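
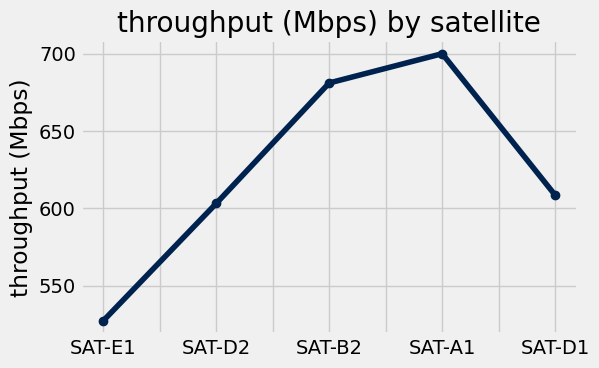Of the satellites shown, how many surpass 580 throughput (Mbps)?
Above 580: SAT-D2, SAT-B2, SAT-A1, SAT-D1.

4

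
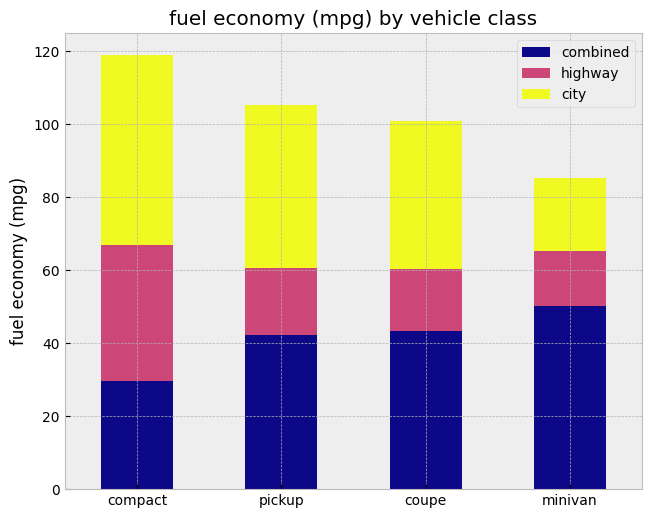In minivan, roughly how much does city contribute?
city top ≈ 90, bottom ≈ 70; segment ≈ 20.

≈ 20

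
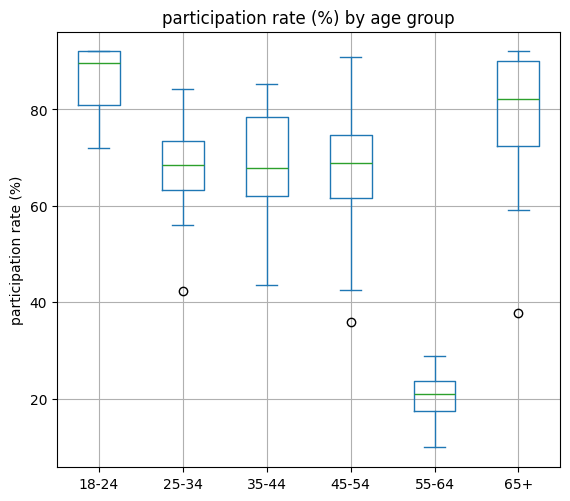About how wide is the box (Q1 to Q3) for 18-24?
≈ 10

Q3 ≈ 90, Q1 ≈ 80; IQR ≈ 10.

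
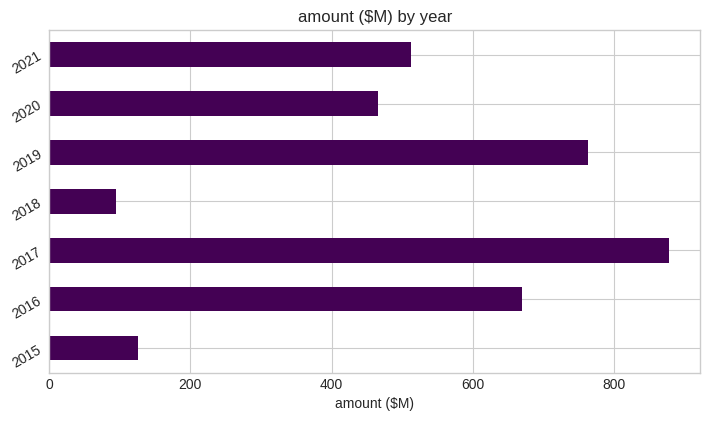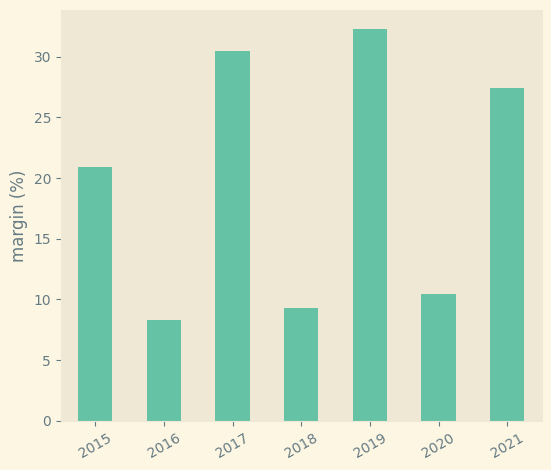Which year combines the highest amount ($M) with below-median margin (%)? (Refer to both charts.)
2016

Chart 2 median margin (%) ≈ 20; below-median years: 2016, 2018, 2020. Among those, 2016 has the highest amount ($M) (≈ 700).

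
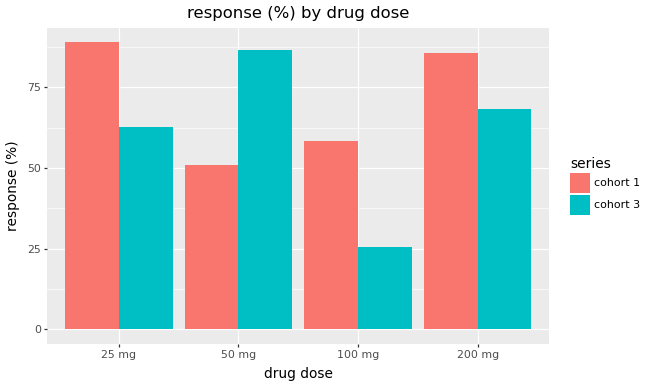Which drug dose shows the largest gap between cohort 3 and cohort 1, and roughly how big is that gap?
50 mg: cohort 3 ≈ 90, cohort 1 ≈ 50 → gap ≈ 40. Next-largest (100 mg) is only ≈ 30.

50 mg, ≈ 40 %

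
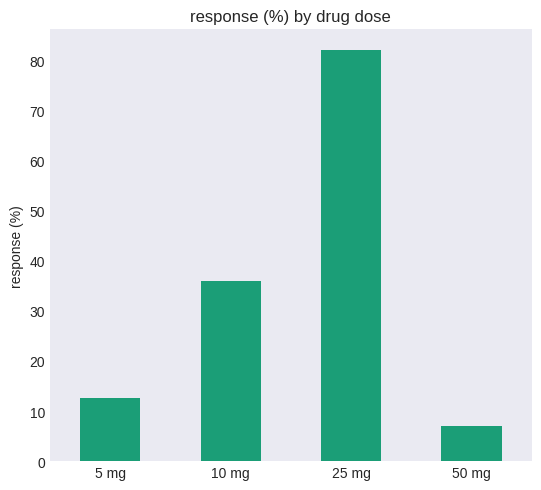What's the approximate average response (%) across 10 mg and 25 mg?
(40 + 80) / 2 ≈ 60.

≈ 60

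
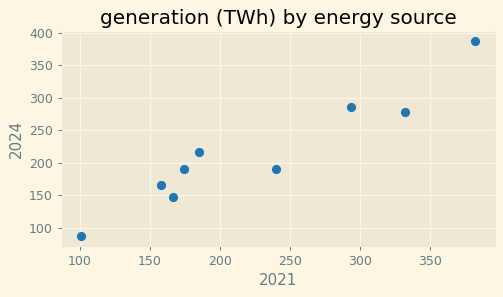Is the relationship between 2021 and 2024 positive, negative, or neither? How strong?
Points are positively correlated; strong (|r| ≈ 1.0).

positive, strong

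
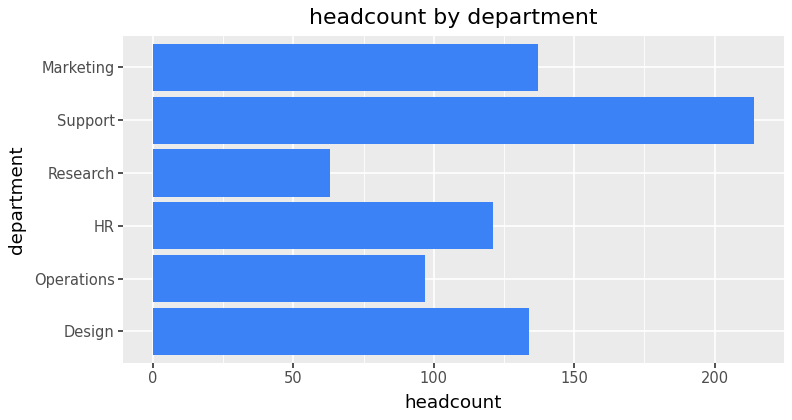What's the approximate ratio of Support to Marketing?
≈ 1.57×

Support ≈ 220, Marketing ≈ 140; 220/140 ≈ 1.57.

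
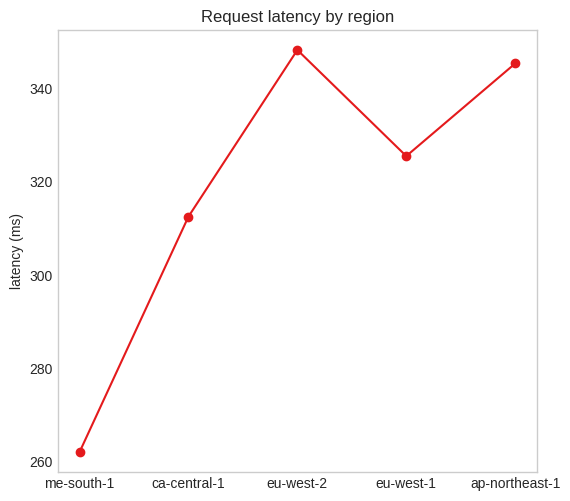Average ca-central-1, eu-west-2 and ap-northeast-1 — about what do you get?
(310 + 350 + 350) / 3 ≈ 337.

≈ 337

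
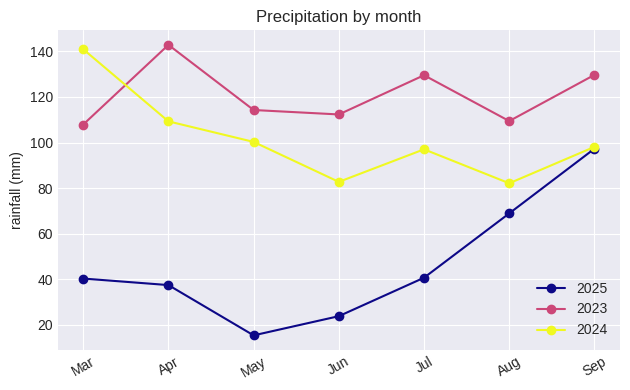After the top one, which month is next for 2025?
Top 3 for 2025: Sep ≈ 100, Aug ≈ 60, Jul ≈ 40.

Aug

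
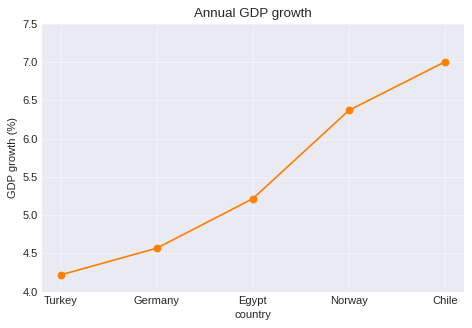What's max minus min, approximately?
≈ 3.0

Max Chile ≈ 7.0, min Turkey ≈ 4.0; range ≈ 3.0.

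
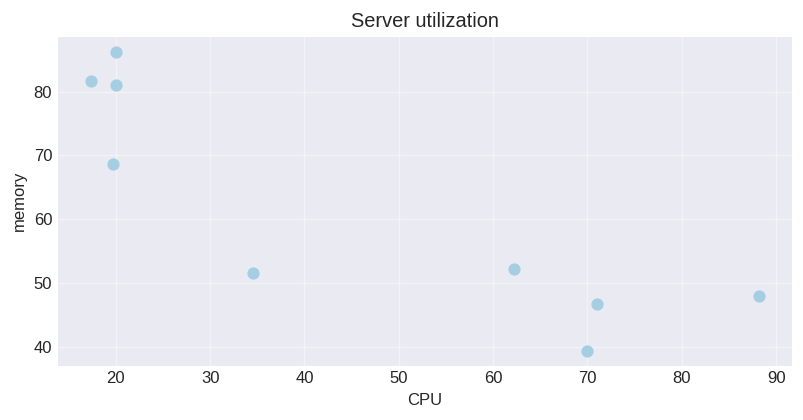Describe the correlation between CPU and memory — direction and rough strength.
negative, strong

Points are negatively correlated; strong (|r| ≈ 0.9).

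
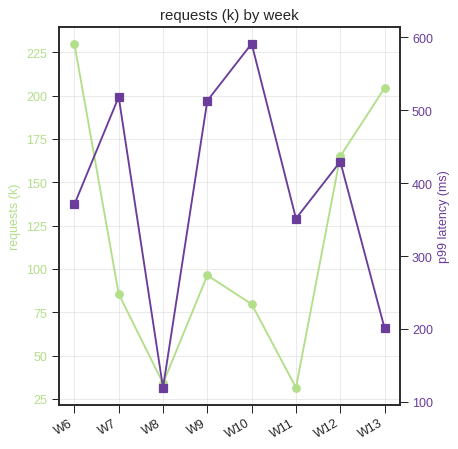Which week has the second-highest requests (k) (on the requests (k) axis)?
Top 3 (on the requests (k) axis): W6 ≈ 220, W13 ≈ 200, W12 ≈ 160.

W13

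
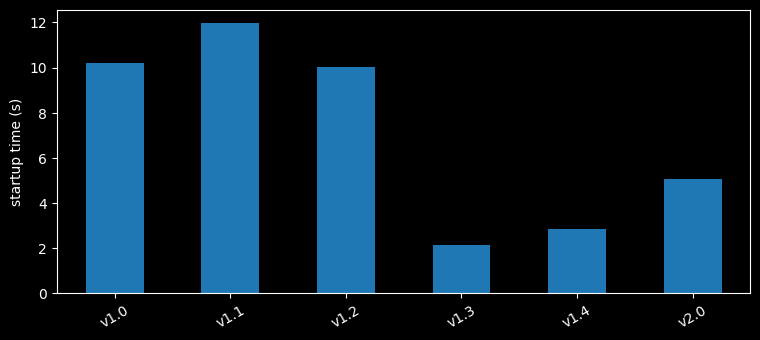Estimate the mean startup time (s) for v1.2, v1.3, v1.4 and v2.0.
≈ 5

(10 + 2 + 3 + 5) / 4 ≈ 5.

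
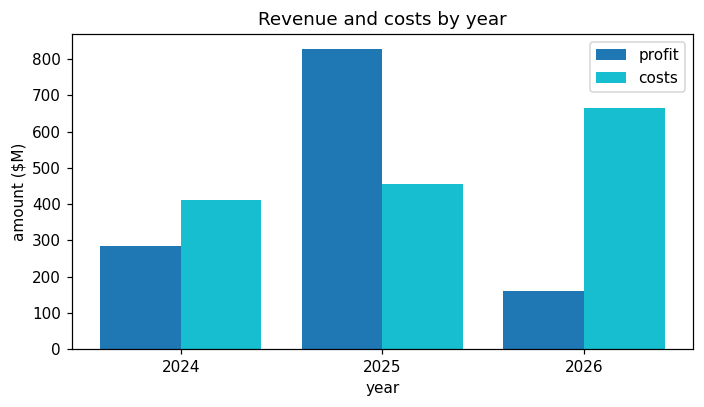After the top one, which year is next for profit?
2024

Top 3 for profit: 2025 ≈ 800, 2024 ≈ 300, 2026 ≈ 200.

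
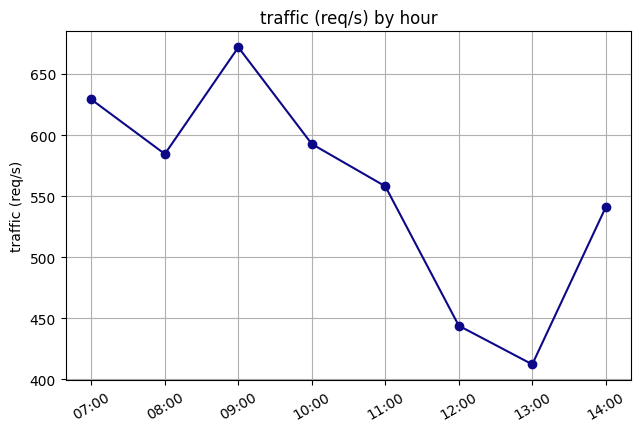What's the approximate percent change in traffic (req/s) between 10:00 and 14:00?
≈ -8.3%

10:00 ≈ 600, 14:00 ≈ 550; (550 − 600) / 600 ≈ -8.3%.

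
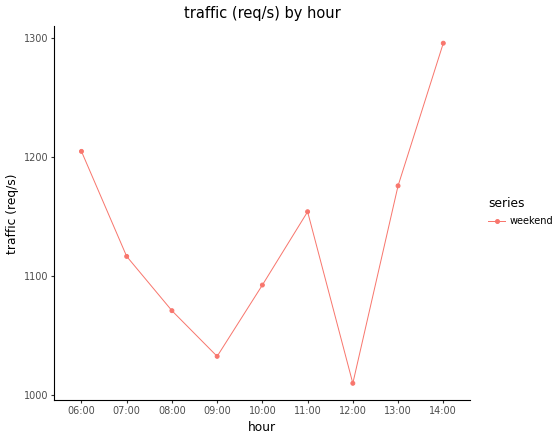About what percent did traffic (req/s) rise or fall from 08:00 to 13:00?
≈ +9.3%

08:00 ≈ 1075, 13:00 ≈ 1175; (1175 − 1075) / 1075 ≈ +9.3%.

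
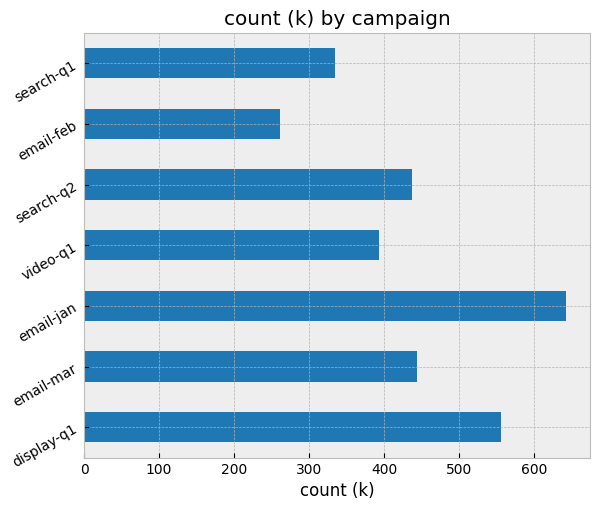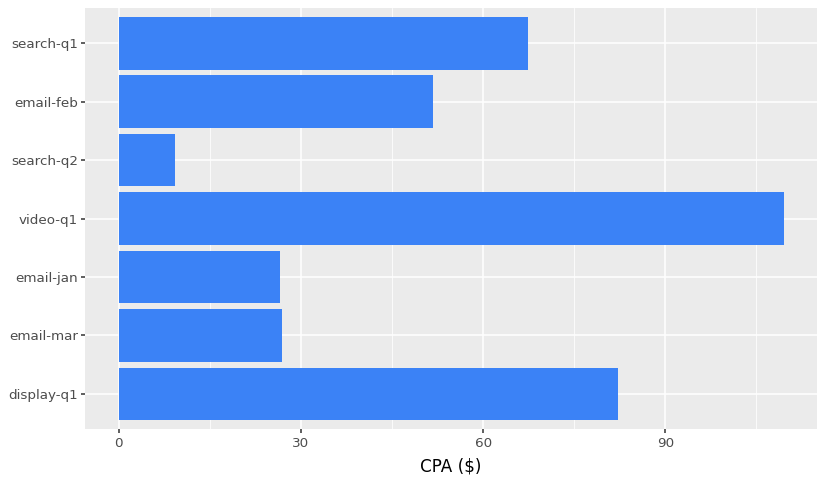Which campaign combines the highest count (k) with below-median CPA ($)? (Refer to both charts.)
Chart 2 median CPA ($) ≈ 60; below-median campaigns: email-mar, email-jan, search-q2. Among those, email-jan has the highest count (k) (≈ 600).

email-jan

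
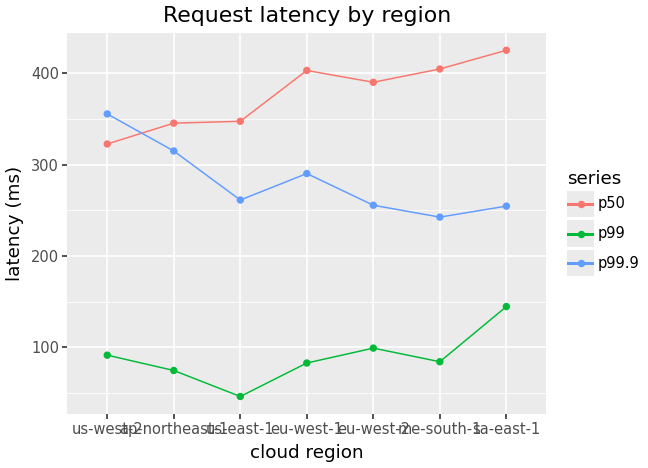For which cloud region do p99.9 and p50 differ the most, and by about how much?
sa-east-1: p99.9 ≈ 250, p50 ≈ 450 → gap ≈ 200. Next-largest (me-south-1) is only ≈ 150.

sa-east-1, ≈ 200 ms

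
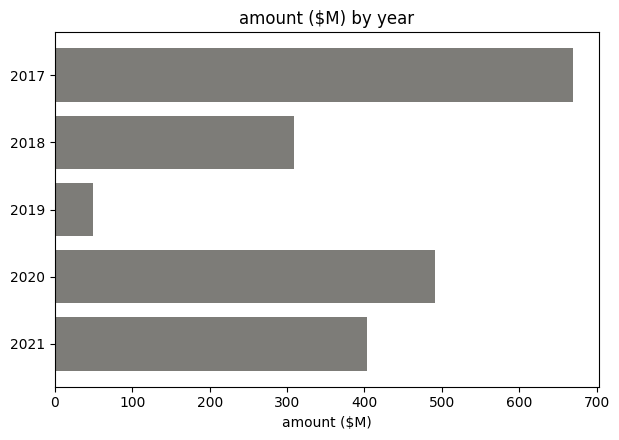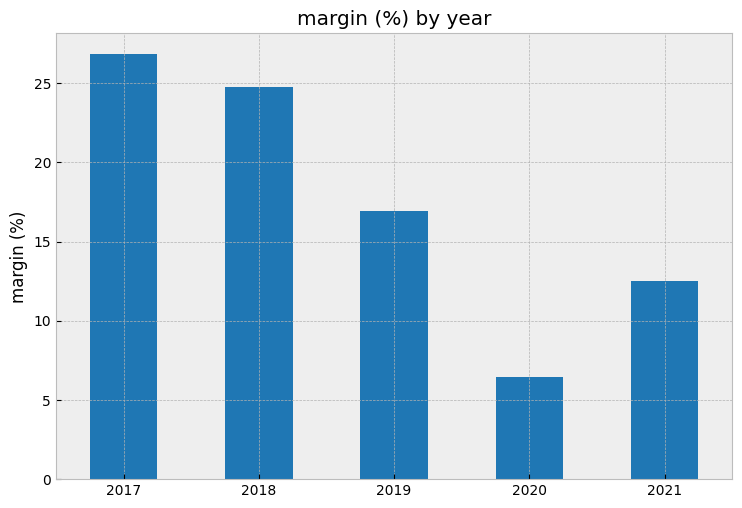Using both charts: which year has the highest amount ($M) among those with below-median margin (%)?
Chart 2 median margin (%) ≈ 15; below-median years: 2020, 2021. Among those, 2020 has the highest amount ($M) (≈ 500).

2020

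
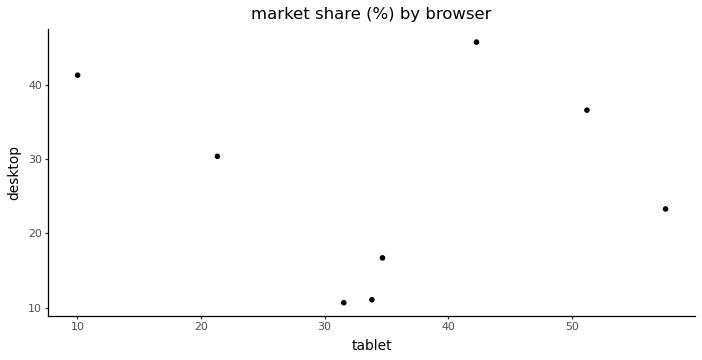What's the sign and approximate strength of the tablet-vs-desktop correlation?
no clear correlation

Points are roughly uncorrelated; weak (|r| ≈ 0.1).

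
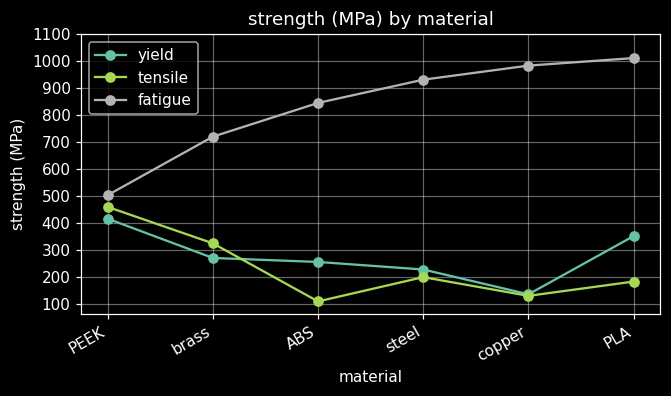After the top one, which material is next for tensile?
Top 3 for tensile: PEEK ≈ 500, brass ≈ 300, steel ≈ 200.

brass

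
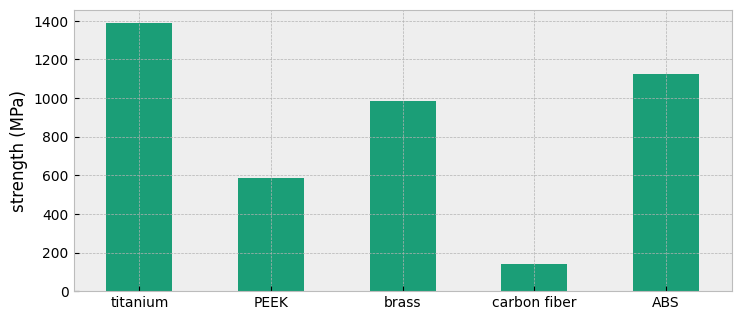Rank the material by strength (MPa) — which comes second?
ABS

Top 3: titanium ≈ 1400, ABS ≈ 1200, brass ≈ 1000.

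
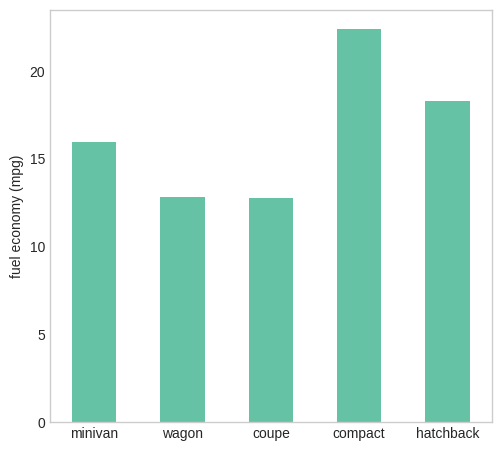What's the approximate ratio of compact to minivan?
≈ 1.38×

compact ≈ 22, minivan ≈ 16; 22/16 ≈ 1.38.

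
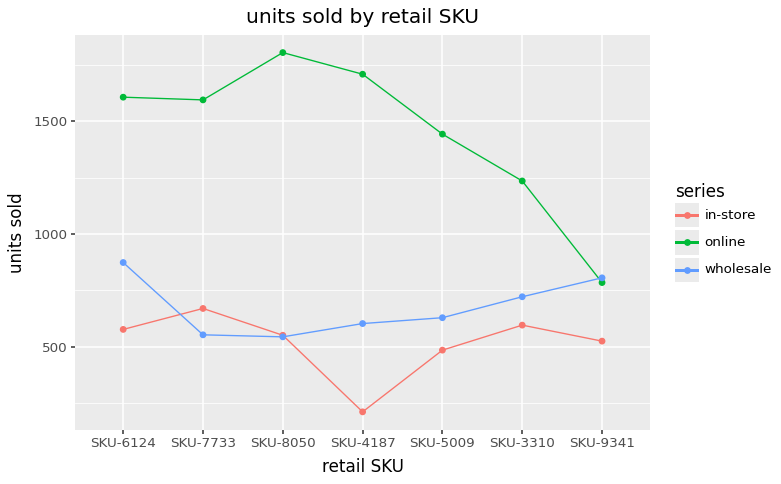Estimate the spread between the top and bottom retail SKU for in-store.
Max SKU-7733 ≈ 600, min SKU-4187 ≈ 200; range ≈ 400.

≈ 400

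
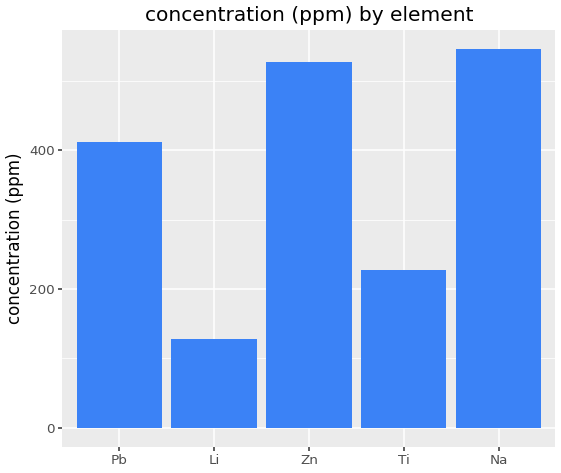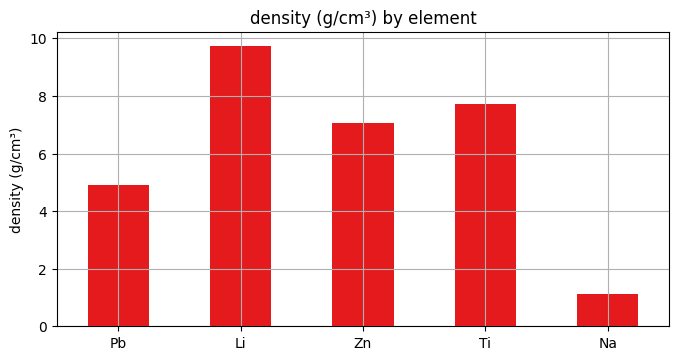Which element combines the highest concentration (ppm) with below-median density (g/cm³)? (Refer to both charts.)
Na

Chart 2 median density (g/cm³) ≈ 7; below-median elements: Pb, Na. Among those, Na has the highest concentration (ppm) (≈ 550).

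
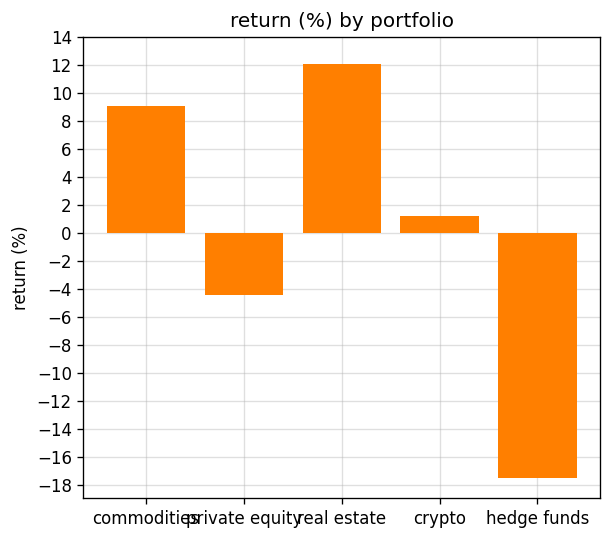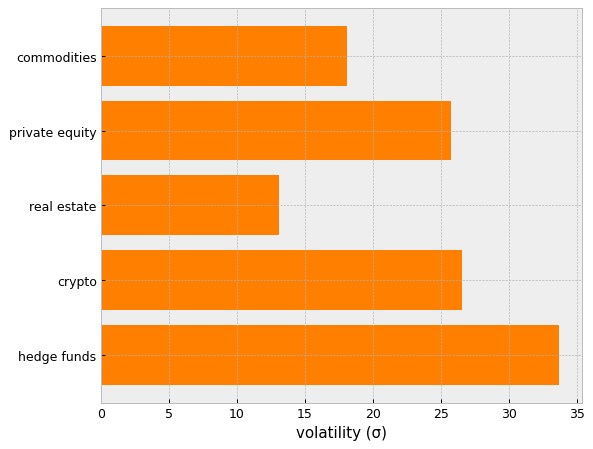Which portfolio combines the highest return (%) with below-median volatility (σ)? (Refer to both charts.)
real estate

Chart 2 median volatility (σ) ≈ 25; below-median portfolios: commodities, real estate. Among those, real estate has the highest return (%) (≈ 12).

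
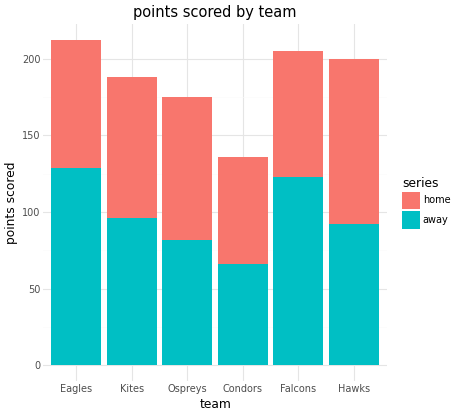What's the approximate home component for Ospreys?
≈ 100

home top ≈ 180, bottom ≈ 80; segment ≈ 100.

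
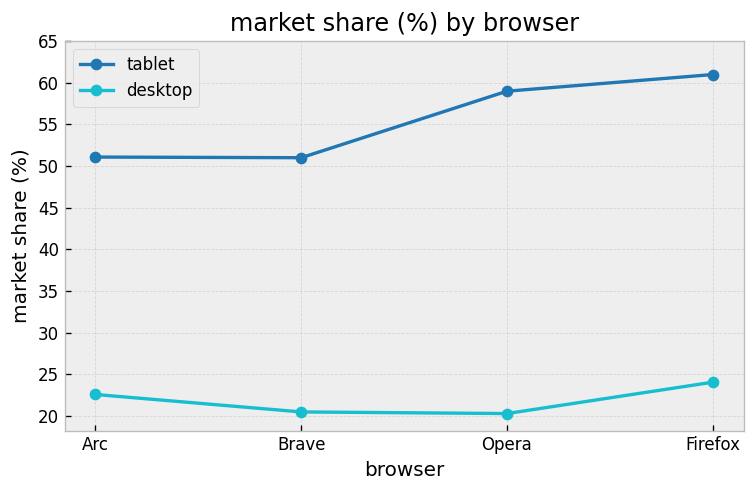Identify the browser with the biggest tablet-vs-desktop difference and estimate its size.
Opera, ≈ 40 %

Opera: tablet ≈ 60, desktop ≈ 20 → gap ≈ 40. Next-largest (Firefox) is only ≈ 35.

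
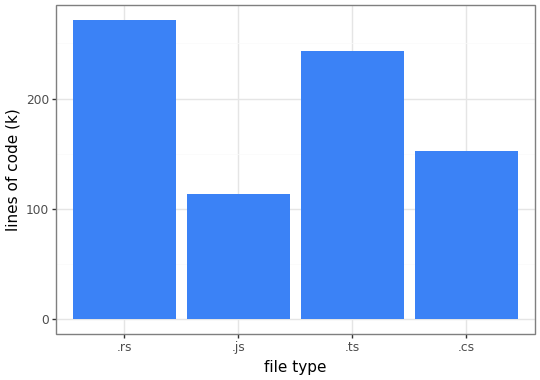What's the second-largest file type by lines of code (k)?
Top 3: .rs ≈ 275, .ts ≈ 250, .cs ≈ 150.

.ts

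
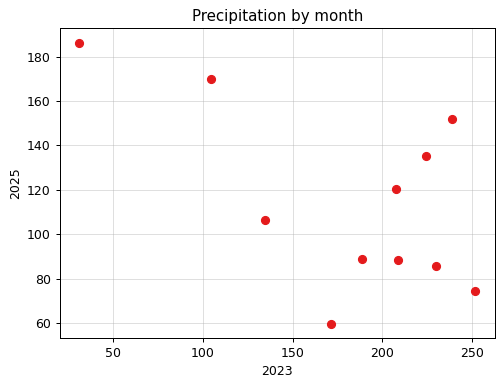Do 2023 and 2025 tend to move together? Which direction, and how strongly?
negative, moderate

Points are negatively correlated; moderate (|r| ≈ 0.6).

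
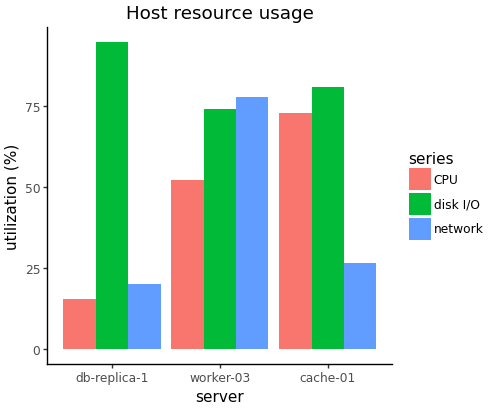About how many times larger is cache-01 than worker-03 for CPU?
≈ 1.4×

cache-01 ≈ 70, worker-03 ≈ 50; 70/50 ≈ 1.4.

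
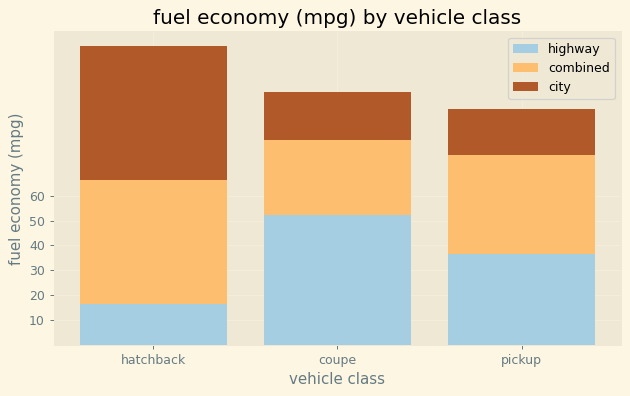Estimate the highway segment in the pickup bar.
highway top ≈ 40, bottom ≈ 0; segment ≈ 40.

≈ 40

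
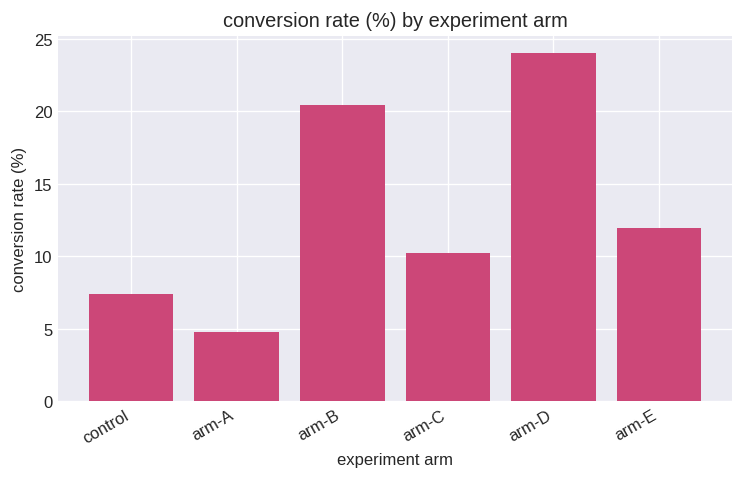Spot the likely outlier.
arm-D

arm-D ≈ 24; the rest sit between ≈ 4 and ≈ 20.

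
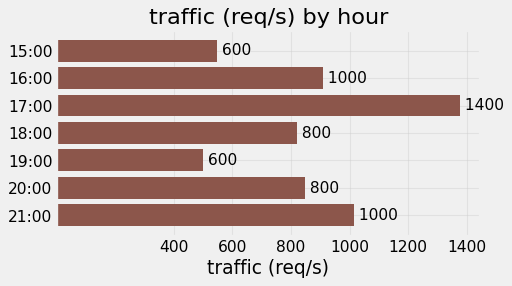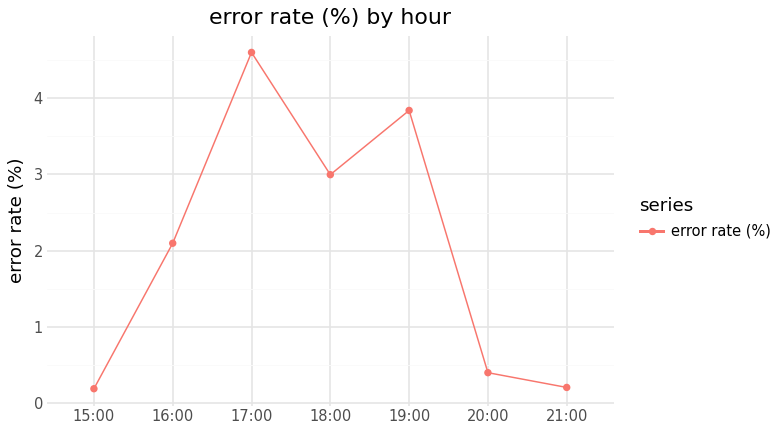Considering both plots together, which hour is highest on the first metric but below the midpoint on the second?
Chart 2 median error rate (%) ≈ 2; below-median hours: 15:00, 20:00, 21:00. Among those, 21:00 has the highest traffic (req/s) (≈ 1000).

21:00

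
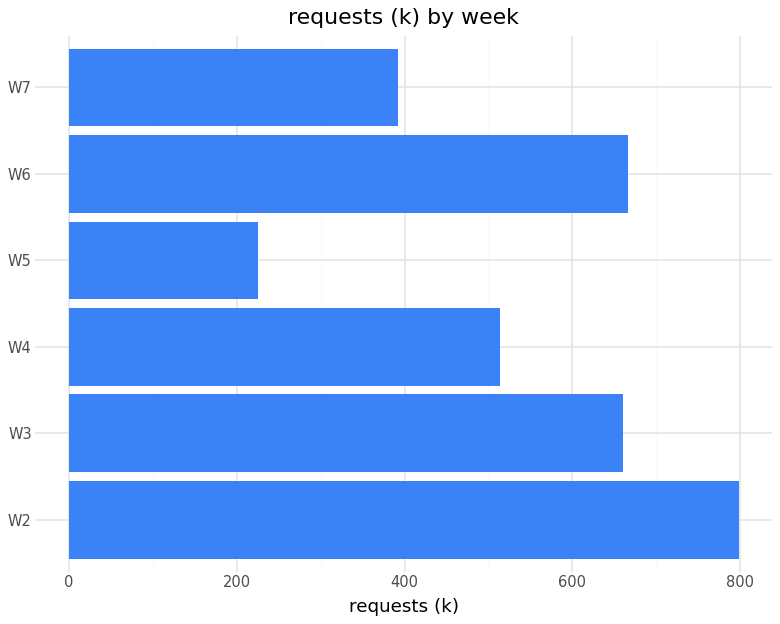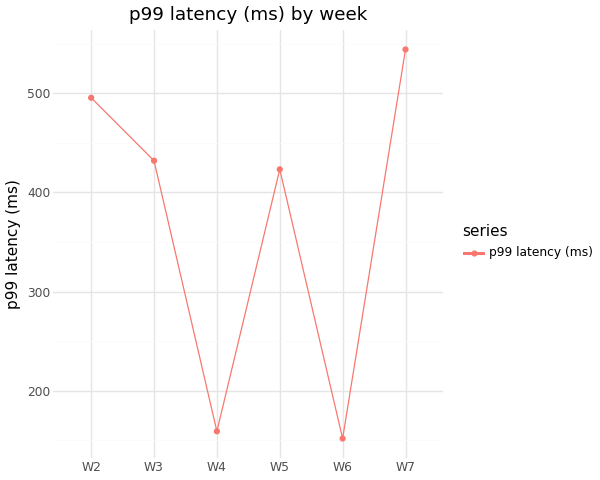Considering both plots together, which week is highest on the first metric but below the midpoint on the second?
W6

Chart 2 median p99 latency (ms) ≈ 450; below-median weeks: W4, W5, W6. Among those, W6 has the highest requests (k) (≈ 700).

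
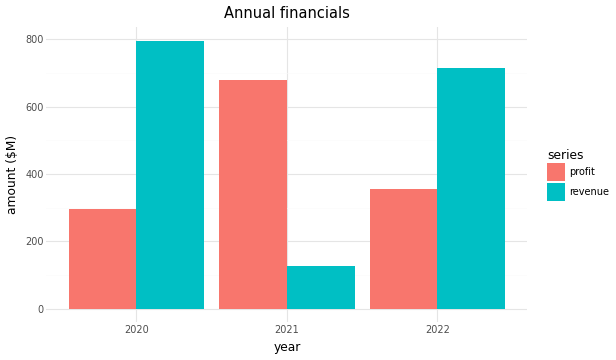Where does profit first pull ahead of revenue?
2020: profit ≈ 300 vs revenue ≈ 800 (not yet); 2021: profit ≈ 700 vs revenue ≈ 100 (first crossover).

2021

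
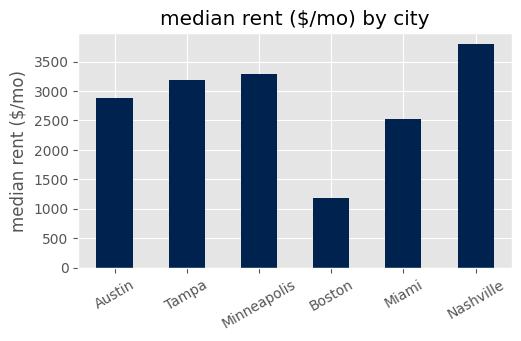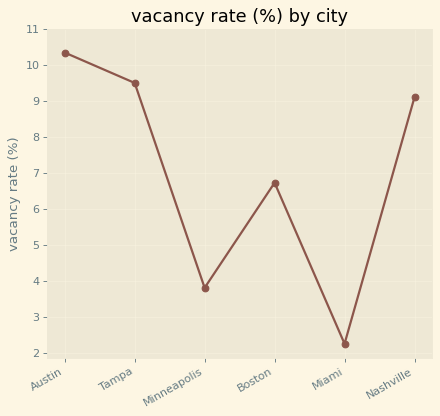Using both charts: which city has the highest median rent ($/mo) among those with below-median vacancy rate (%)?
Chart 2 median vacancy rate (%) ≈ 8; below-median cities: Minneapolis, Boston, Miami. Among those, Minneapolis has the highest median rent ($/mo) (≈ 3500).

Minneapolis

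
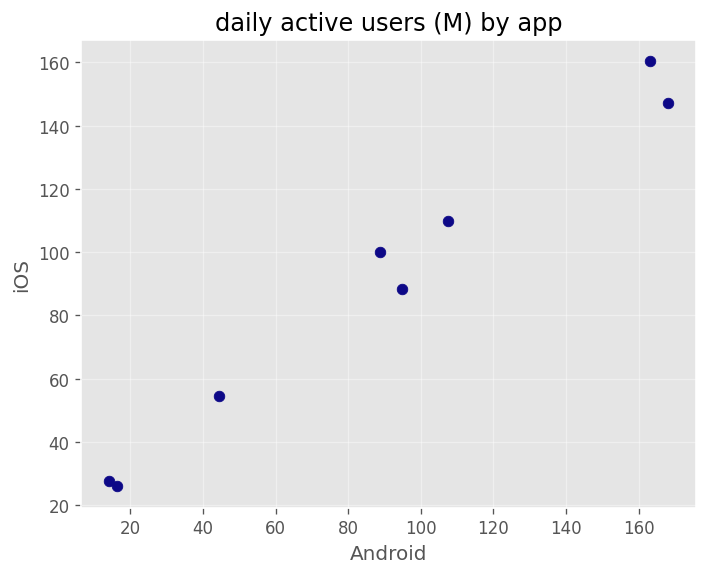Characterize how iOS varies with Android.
Points are positively correlated; strong (|r| ≈ 1.0).

positive, strong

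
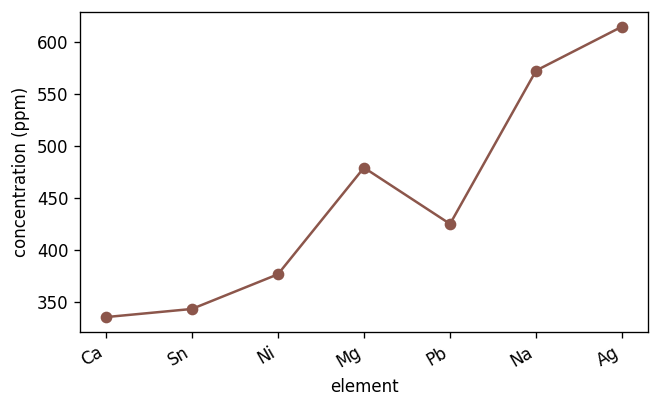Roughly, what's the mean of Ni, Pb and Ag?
≈ 475

(375 + 425 + 625) / 3 ≈ 475.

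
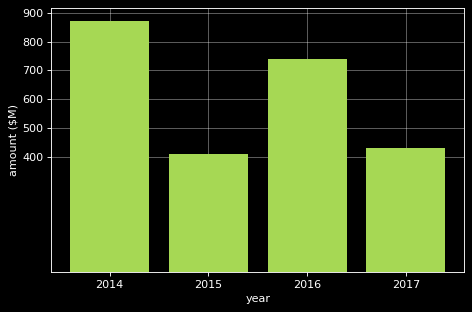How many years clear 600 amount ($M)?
2

Above 600: 2014, 2016.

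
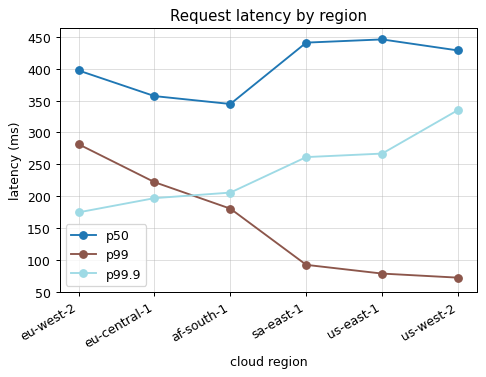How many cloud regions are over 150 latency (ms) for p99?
Above 150: eu-west-2, eu-central-1, af-south-1.

3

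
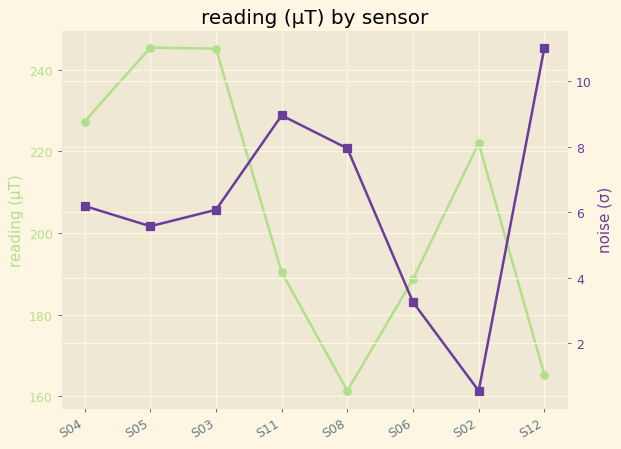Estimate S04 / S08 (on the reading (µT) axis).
≈ 1.44×

S04 ≈ 230, S08 ≈ 160; 230/160 ≈ 1.44.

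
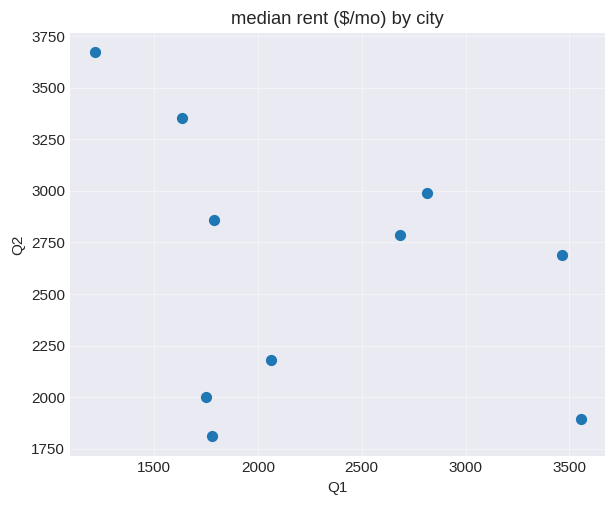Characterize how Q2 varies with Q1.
negative, weak

Points are negatively correlated; weak (|r| ≈ 0.3).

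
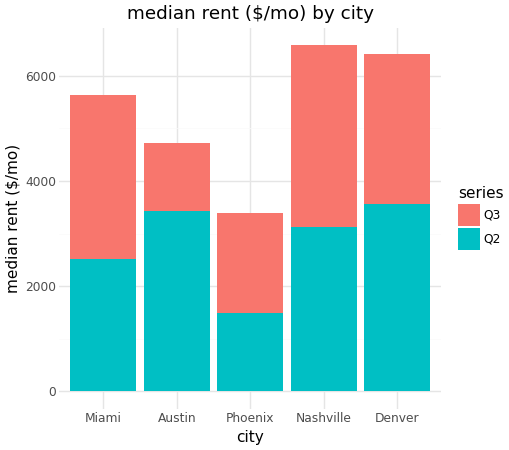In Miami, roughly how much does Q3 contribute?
≈ 3000

Q3 top ≈ 6000, bottom ≈ 3000; segment ≈ 3000.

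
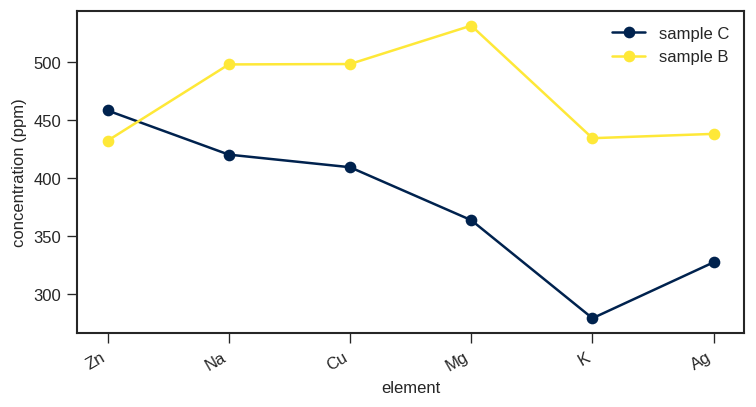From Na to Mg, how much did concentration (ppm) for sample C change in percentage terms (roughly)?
≈ -11.8%

Na ≈ 425, Mg ≈ 375; (375 − 425) / 425 ≈ -11.8%.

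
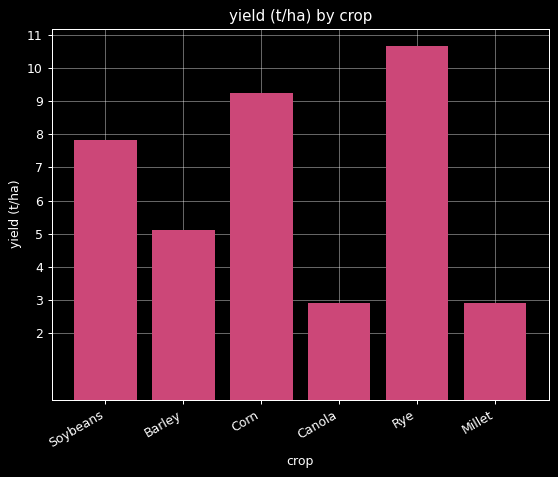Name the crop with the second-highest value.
Top 3: Rye ≈ 11, Corn ≈ 9, Soybeans ≈ 8.

Corn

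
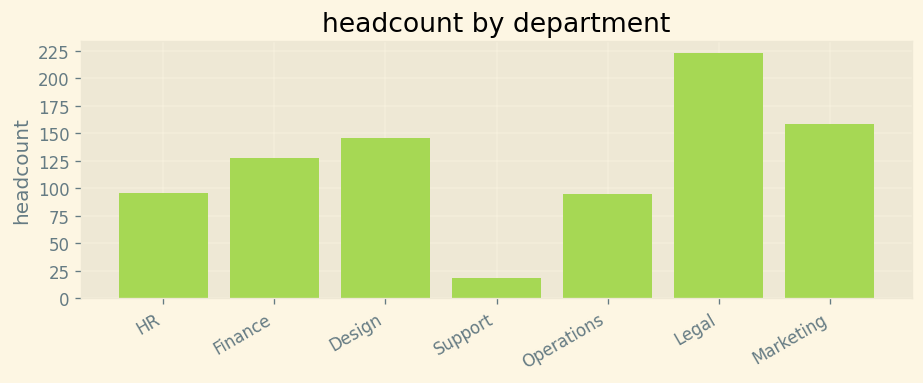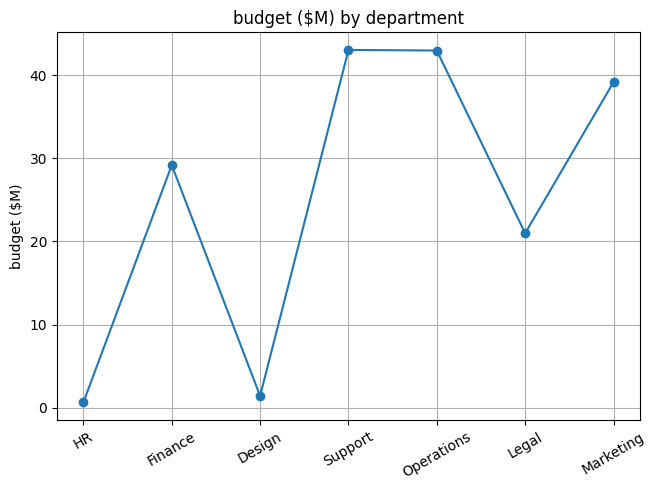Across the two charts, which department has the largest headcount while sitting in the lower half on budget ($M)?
Legal

Chart 2 median budget ($M) ≈ 30; below-median departments: HR, Design, Legal. Among those, Legal has the highest headcount (≈ 225).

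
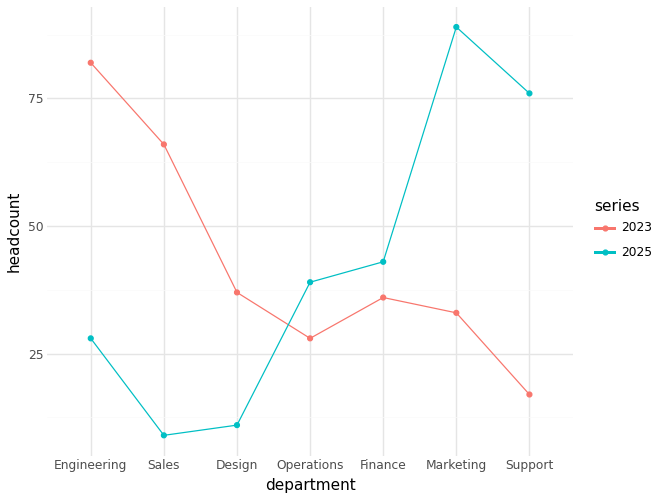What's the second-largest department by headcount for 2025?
Support

Top 3 for 2025: Marketing ≈ 90, Support ≈ 80, Finance ≈ 40.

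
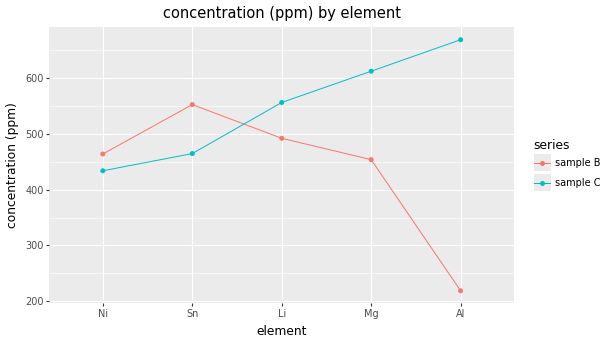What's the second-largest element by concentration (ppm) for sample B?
Li

Top 3 for sample B: Sn ≈ 550, Li ≈ 500, Ni ≈ 450.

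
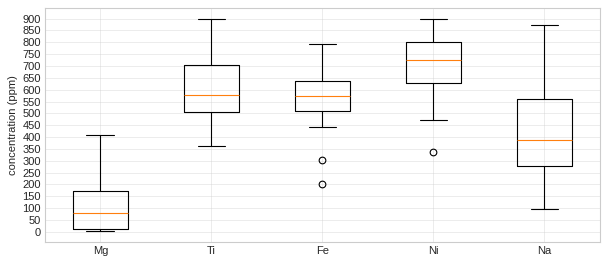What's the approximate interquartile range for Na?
≈ 250

Q3 ≈ 550, Q1 ≈ 300; IQR ≈ 250.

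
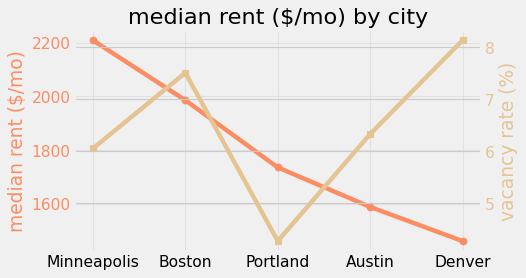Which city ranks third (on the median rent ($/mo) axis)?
Portland

Top 4 (on the median rent ($/mo) axis): Minneapolis ≈ 2200, Boston ≈ 2000, Portland ≈ 1700, Austin ≈ 1600.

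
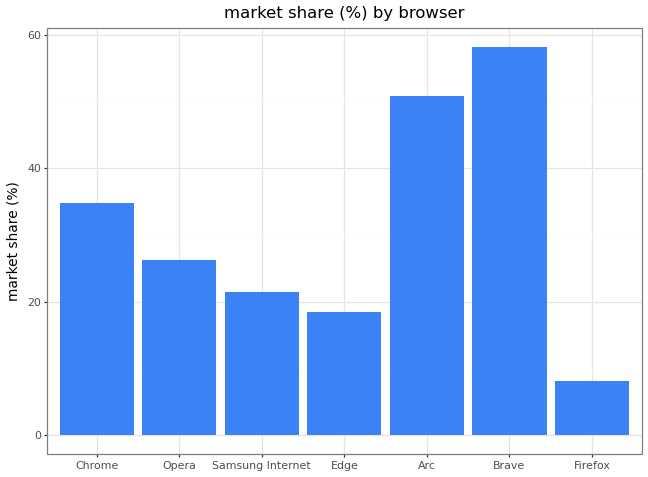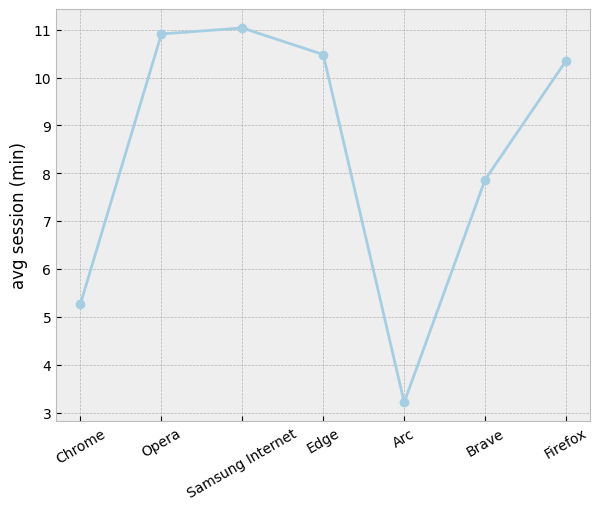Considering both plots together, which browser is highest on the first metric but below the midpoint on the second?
Chart 2 median avg session (min) ≈ 10; below-median browsers: Chrome, Arc, Brave. Among those, Brave has the highest market share (%) (≈ 60).

Brave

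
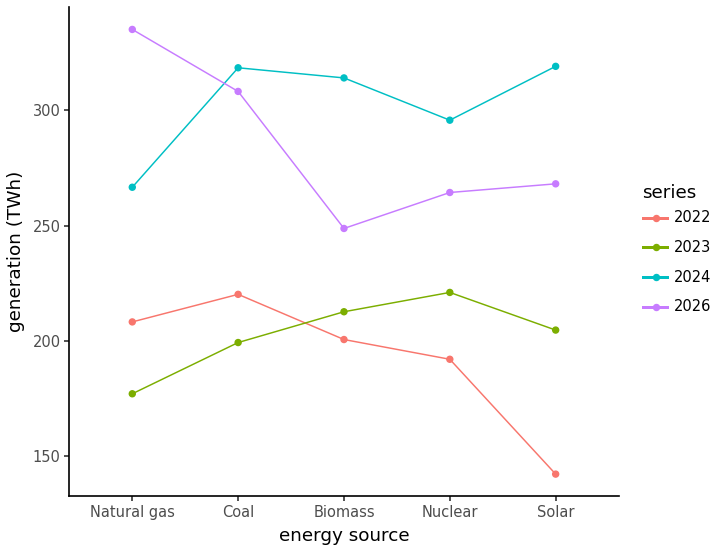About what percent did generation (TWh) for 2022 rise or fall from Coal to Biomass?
Coal ≈ 220, Biomass ≈ 200; (200 − 220) / 220 ≈ -9.1%.

≈ -9.1%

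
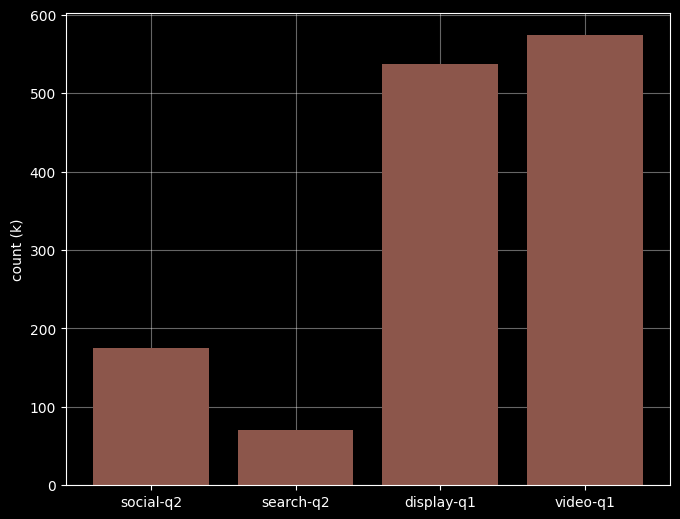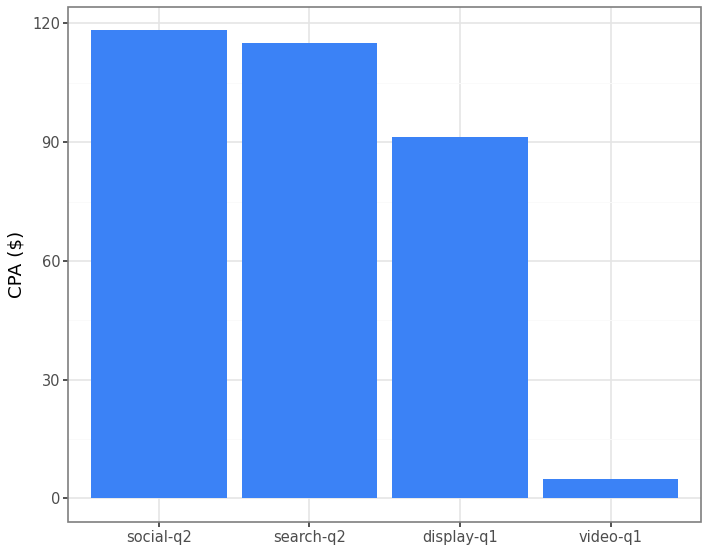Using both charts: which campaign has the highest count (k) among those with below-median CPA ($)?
video-q1

Chart 2 median CPA ($) ≈ 100; below-median campaigns: display-q1, video-q1. Among those, video-q1 has the highest count (k) (≈ 600).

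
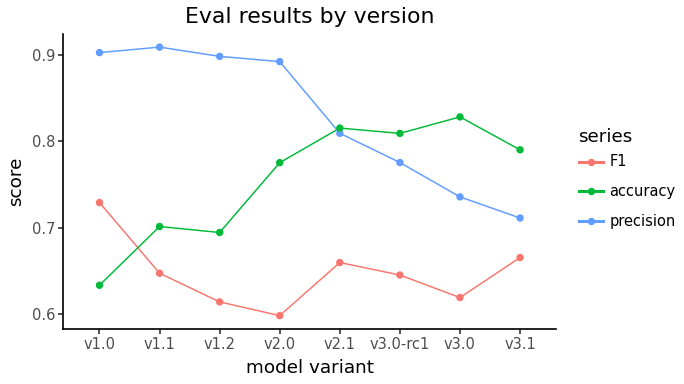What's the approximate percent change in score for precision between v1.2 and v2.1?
≈ -11.1%

v1.2 ≈ 0.90, v2.1 ≈ 0.80; (0.80 − 0.90) / 0.90 ≈ -11.1%.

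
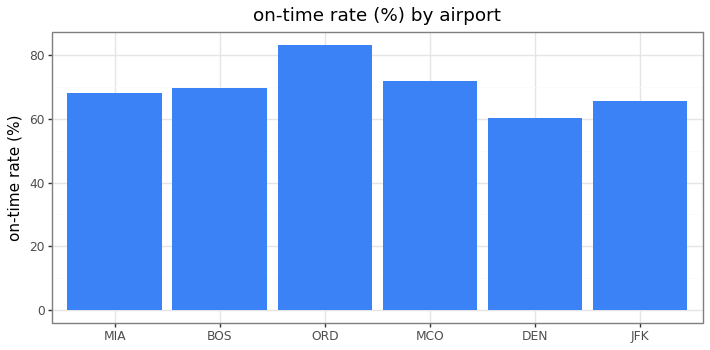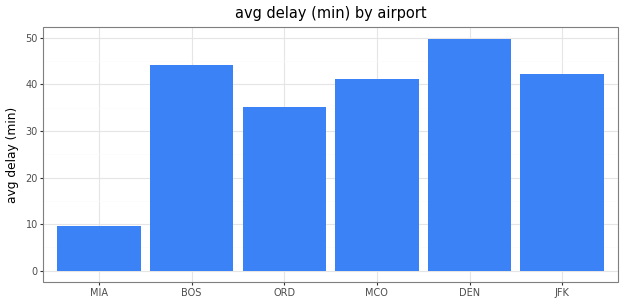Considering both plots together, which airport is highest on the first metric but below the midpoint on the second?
ORD

Chart 2 median avg delay (min) ≈ 40; below-median airports: MIA, ORD, MCO. Among those, ORD has the highest on-time rate (%) (≈ 80).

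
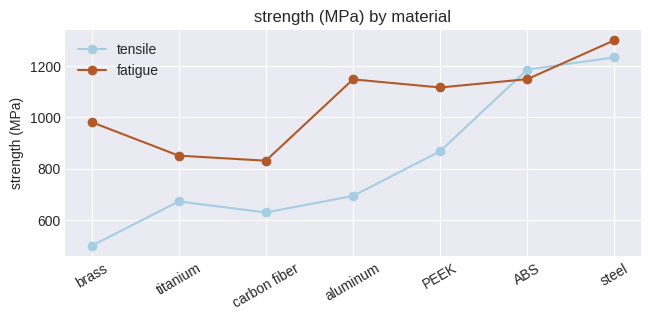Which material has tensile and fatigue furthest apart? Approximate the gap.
brass: tensile ≈ 500, fatigue ≈ 1000 → gap ≈ 500. Next-largest (aluminum) is only ≈ 400.

brass, ≈ 500 MPa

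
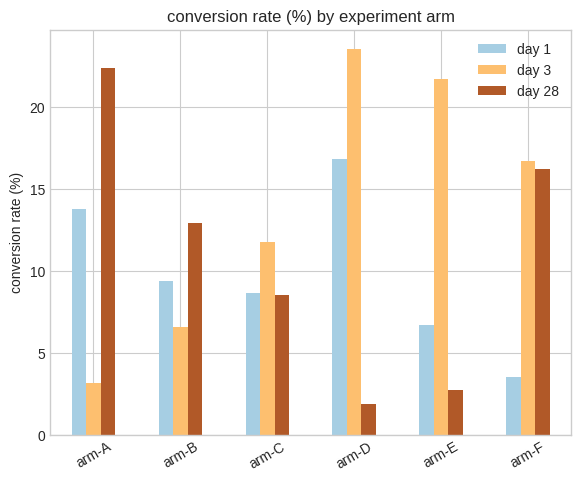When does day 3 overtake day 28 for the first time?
arm-B: day 3 ≈ 6 vs day 28 ≈ 12 (not yet); arm-C: day 3 ≈ 12 vs day 28 ≈ 8 (first crossover).

arm-C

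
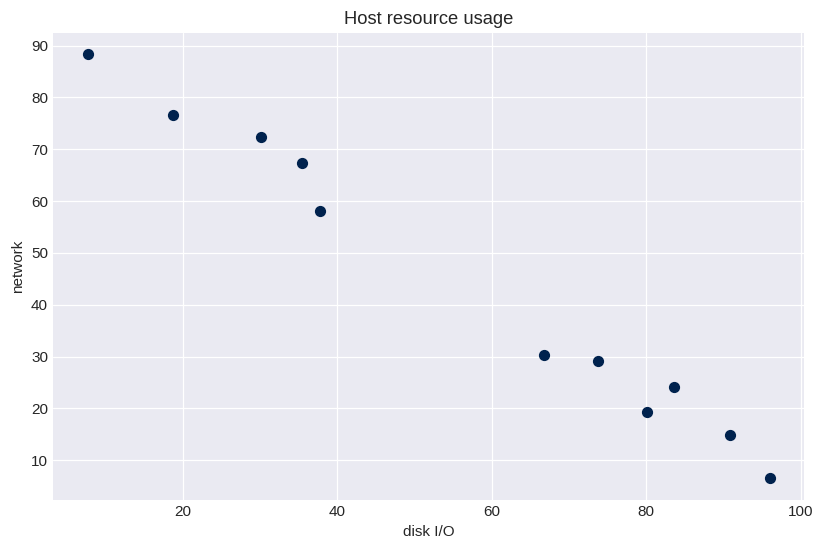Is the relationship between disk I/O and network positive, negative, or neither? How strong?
Points are negatively correlated; strong (|r| ≈ 1.0).

negative, strong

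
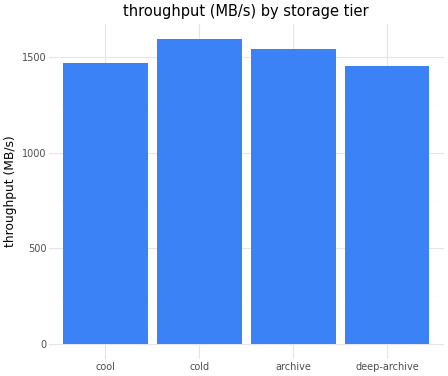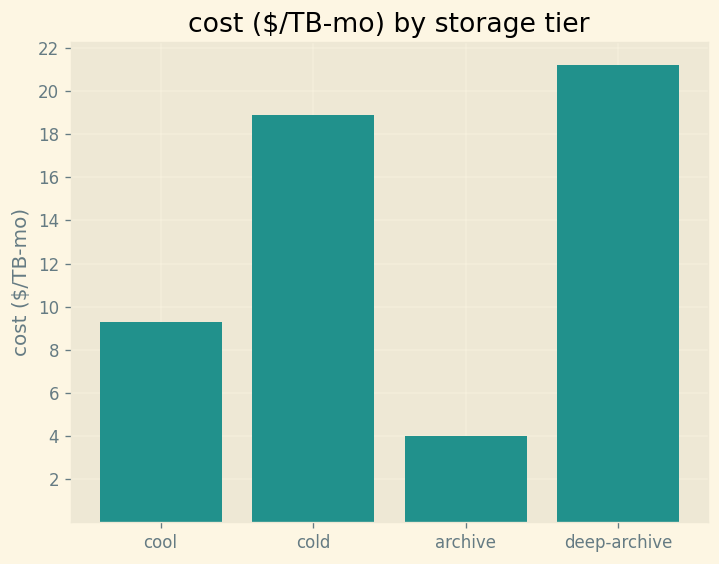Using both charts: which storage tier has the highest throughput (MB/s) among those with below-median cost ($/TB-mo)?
archive

Chart 2 median cost ($/TB-mo) ≈ 14; below-median storage tiers: cool, archive. Among those, archive has the highest throughput (MB/s) (≈ 1600).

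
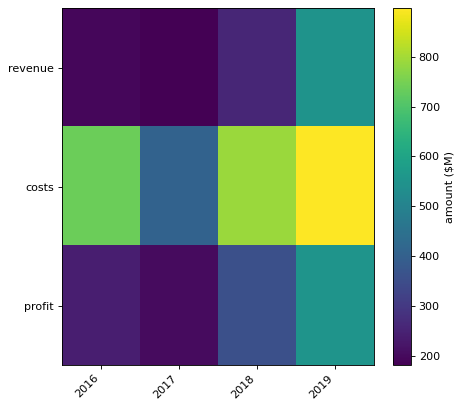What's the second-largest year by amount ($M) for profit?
2018

Top 3 for profit: 2019 ≈ 600, 2018 ≈ 400, 2016 ≈ 200.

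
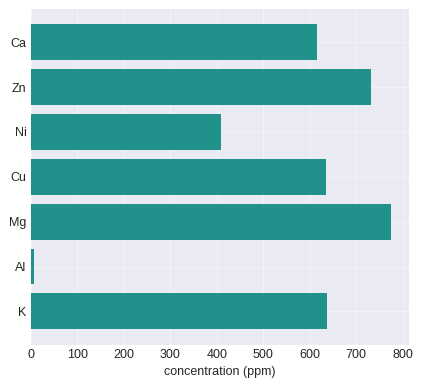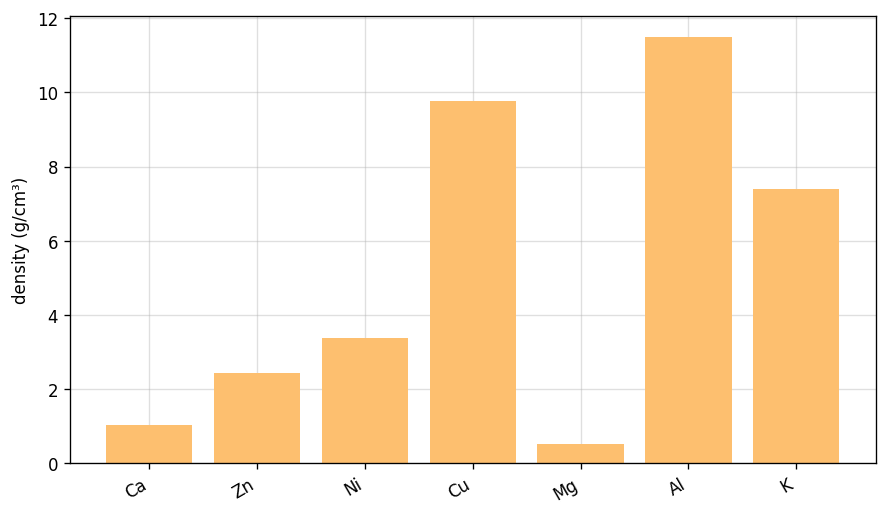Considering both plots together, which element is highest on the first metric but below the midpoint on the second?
Mg

Chart 2 median density (g/cm³) ≈ 4; below-median elements: Ca, Zn, Mg. Among those, Mg has the highest concentration (ppm) (≈ 800).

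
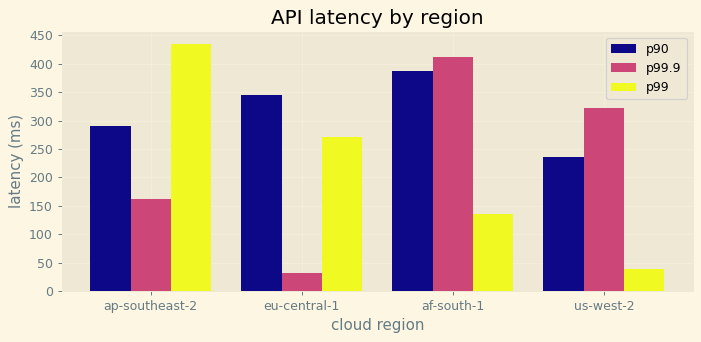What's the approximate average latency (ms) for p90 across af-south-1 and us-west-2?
(400 + 250) / 2 ≈ 325.

≈ 325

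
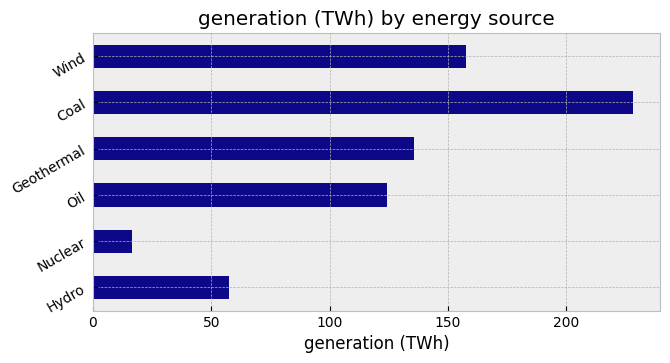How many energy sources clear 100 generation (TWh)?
4

Above 100: Oil, Geothermal, Coal, Wind.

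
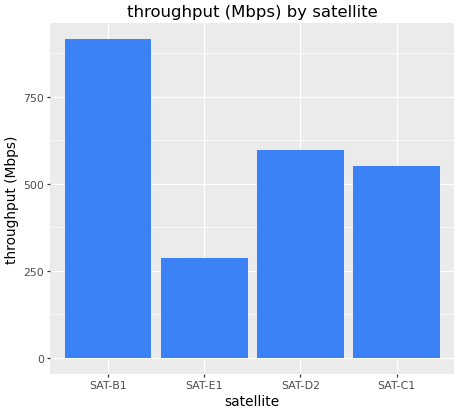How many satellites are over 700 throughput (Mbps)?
1

Above 700: SAT-B1.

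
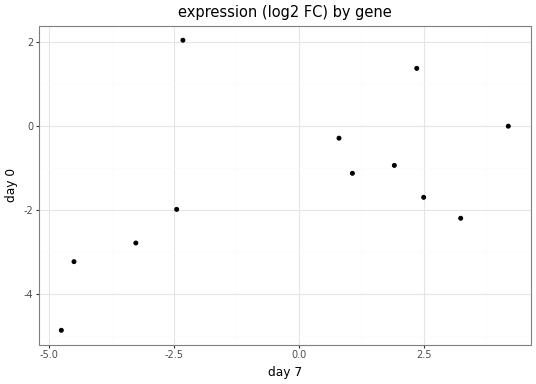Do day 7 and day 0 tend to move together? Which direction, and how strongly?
positive, moderate

Points are positively correlated; moderate (|r| ≈ 0.5).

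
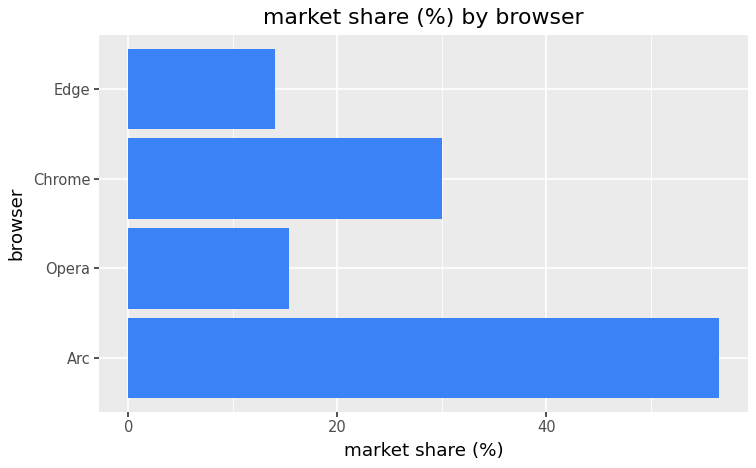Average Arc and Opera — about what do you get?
(55 + 15) / 2 ≈ 35.

≈ 35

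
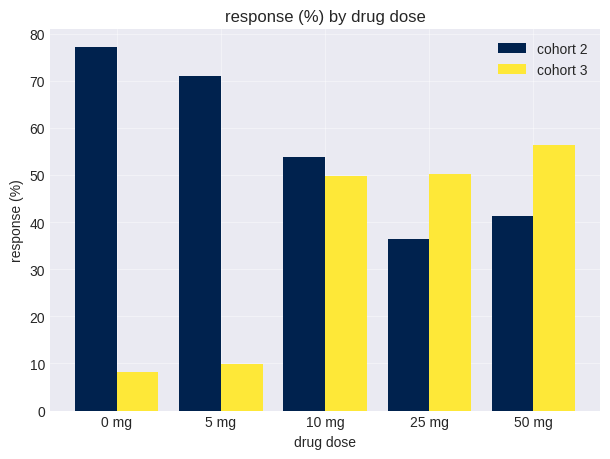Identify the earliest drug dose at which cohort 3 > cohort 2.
10 mg: cohort 3 ≈ 50 vs cohort 2 ≈ 50 (not yet); 25 mg: cohort 3 ≈ 50 vs cohort 2 ≈ 40 (first crossover).

25 mg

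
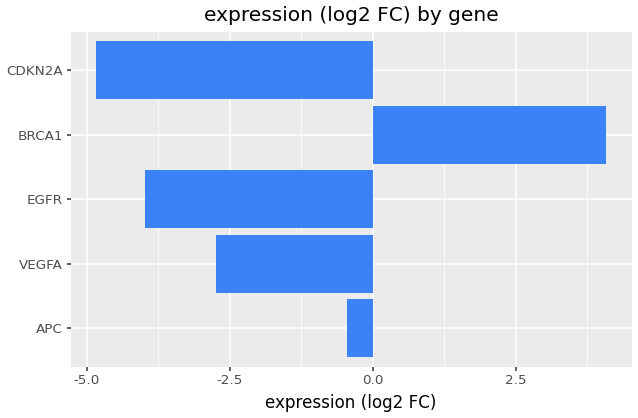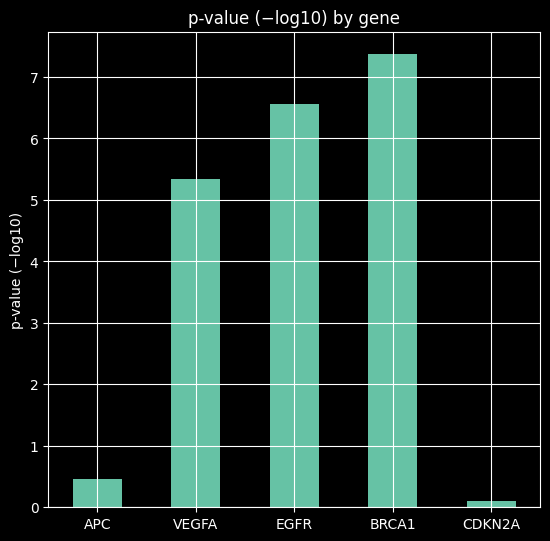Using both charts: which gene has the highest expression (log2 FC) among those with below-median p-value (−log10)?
APC

Chart 2 median p-value (−log10) ≈ 5; below-median genes: APC, CDKN2A. Among those, APC has the highest expression (log2 FC) (≈ -0.5).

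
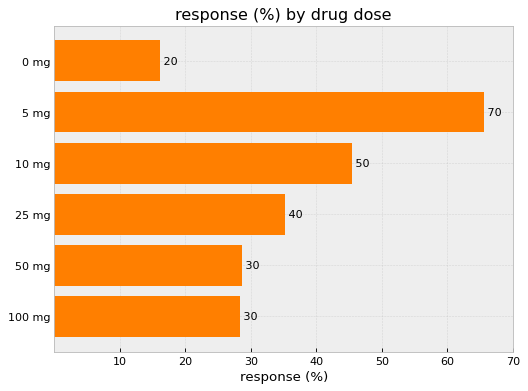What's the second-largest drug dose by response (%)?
10 mg

Top 3: 5 mg ≈ 70, 10 mg ≈ 50, 25 mg ≈ 40.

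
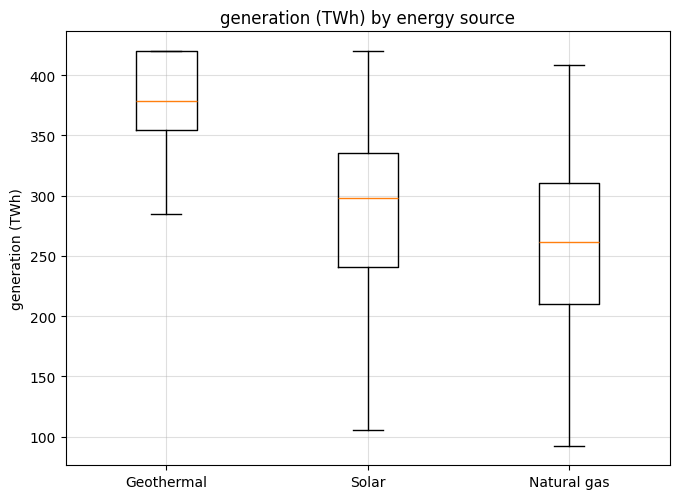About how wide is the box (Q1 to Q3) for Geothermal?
Q3 ≈ 420, Q1 ≈ 350; IQR ≈ 70.

≈ 70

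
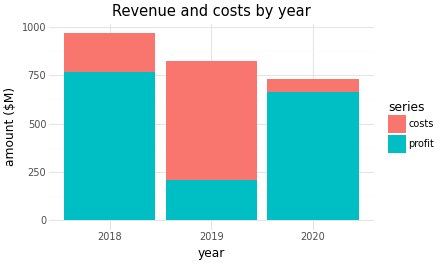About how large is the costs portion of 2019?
costs top ≈ 800, bottom ≈ 200; segment ≈ 600.

≈ 600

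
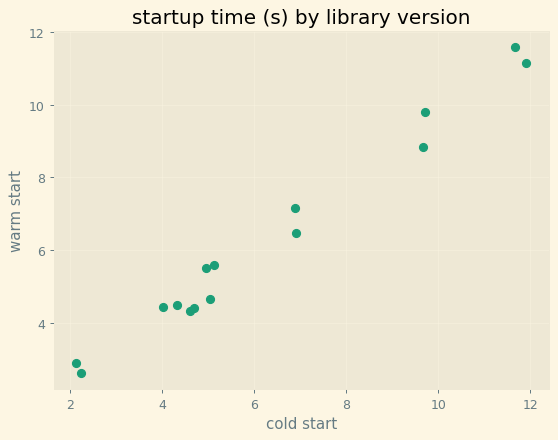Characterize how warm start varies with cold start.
positive, strong

Points are positively correlated; strong (|r| ≈ 1.0).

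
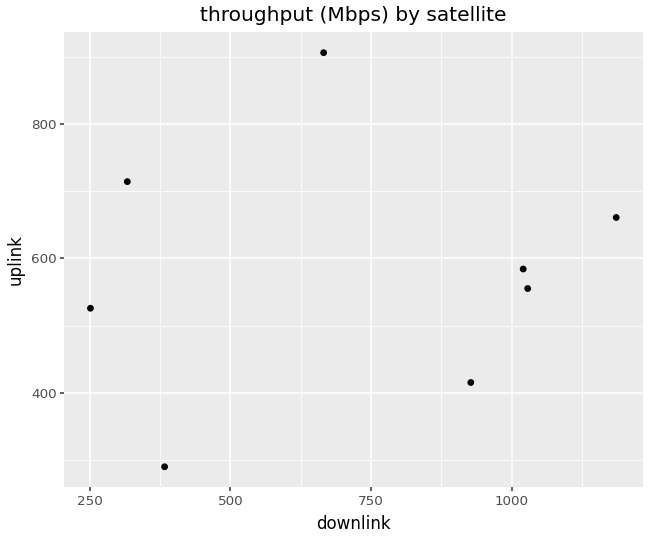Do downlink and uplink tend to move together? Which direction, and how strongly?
Points are roughly uncorrelated; weak (|r| ≈ 0.1).

no clear correlation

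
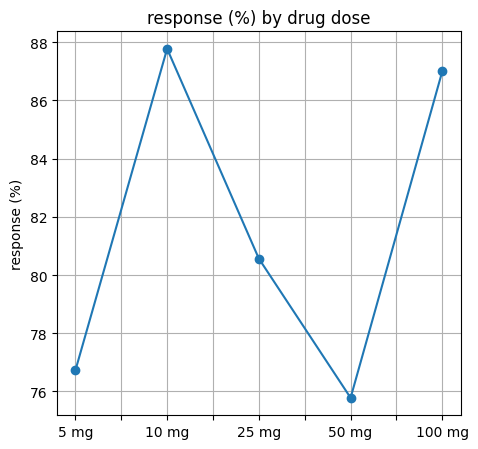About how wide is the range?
Max 10 mg ≈ 88, min 50 mg ≈ 76; range ≈ 12.

≈ 12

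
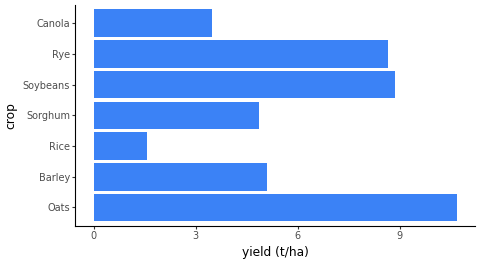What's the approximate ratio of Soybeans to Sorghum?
Soybeans ≈ 9, Sorghum ≈ 5; 9/5 ≈ 1.8.

≈ 1.8×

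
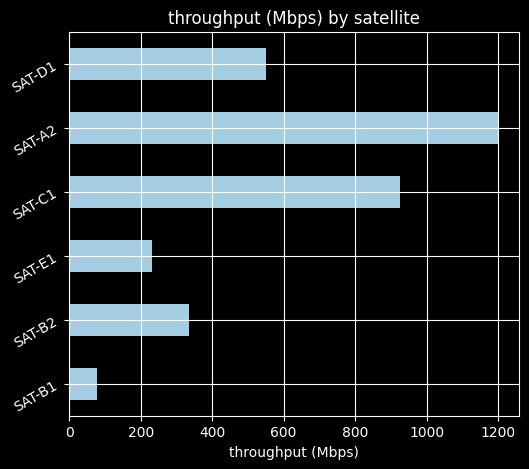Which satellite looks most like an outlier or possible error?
SAT-A2

SAT-A2 ≈ 1200; the rest sit between ≈ 100 and ≈ 900.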